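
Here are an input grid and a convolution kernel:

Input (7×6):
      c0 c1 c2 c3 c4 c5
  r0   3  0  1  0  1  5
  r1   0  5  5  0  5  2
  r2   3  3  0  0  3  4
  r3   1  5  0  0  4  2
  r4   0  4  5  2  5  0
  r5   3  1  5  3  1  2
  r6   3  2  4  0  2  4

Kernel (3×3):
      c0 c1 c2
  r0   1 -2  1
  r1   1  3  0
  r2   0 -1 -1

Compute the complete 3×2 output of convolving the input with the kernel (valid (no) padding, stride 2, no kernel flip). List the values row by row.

Output[0,0]: The receptive field on the input at this output position is [3 0 1 / 0 5 5 / 3 3 0]. Elementwise product with the kernel and sum: 3·1 + 0·-2 + 1·1 + 0·1 + 5·3 + 3·-1 + 0·-1.
Output[0,1]: The receptive field on the input at this output position is [1 0 1 / 5 0 5 / 0 0 3]. Elementwise product with the kernel and sum: 1·1 + 0·-2 + 1·1 + 5·1 + 0·3 + 0·-1 + 3·-1.

16 4
4 -4
-3 18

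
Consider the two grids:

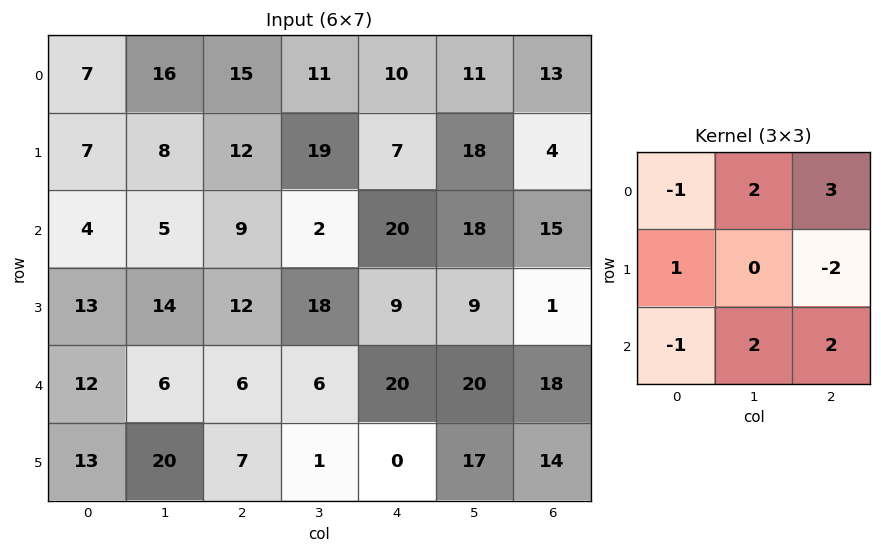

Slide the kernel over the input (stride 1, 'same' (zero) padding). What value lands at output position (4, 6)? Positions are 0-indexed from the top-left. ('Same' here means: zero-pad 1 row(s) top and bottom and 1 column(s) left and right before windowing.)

The receptive field on the zero-padded input at this output position is [9 1 0 / 20 18 0 / 17 14 0]. Elementwise product with the kernel and sum: 9·-1 + 1·2 + 0·3 + 20·1 + 0·-2 + 17·-1 + 14·2 + 0·2.

24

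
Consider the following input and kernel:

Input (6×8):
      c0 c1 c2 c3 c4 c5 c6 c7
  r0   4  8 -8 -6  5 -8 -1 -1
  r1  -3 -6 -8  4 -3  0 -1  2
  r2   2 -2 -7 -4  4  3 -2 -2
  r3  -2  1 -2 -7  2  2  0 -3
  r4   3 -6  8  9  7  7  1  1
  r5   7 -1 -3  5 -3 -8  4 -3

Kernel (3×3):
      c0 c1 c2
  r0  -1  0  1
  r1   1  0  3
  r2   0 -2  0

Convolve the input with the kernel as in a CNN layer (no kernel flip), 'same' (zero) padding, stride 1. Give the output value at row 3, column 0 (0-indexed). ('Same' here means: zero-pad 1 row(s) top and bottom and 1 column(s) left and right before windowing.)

-5

The receptive field on the zero-padded input at this output position is [0 2 -2 / 0 -2 1 / 0 3 -6]. Elementwise product with the kernel and sum: 0·-1 + -2·1 + 0·1 + 1·3 + 3·-2.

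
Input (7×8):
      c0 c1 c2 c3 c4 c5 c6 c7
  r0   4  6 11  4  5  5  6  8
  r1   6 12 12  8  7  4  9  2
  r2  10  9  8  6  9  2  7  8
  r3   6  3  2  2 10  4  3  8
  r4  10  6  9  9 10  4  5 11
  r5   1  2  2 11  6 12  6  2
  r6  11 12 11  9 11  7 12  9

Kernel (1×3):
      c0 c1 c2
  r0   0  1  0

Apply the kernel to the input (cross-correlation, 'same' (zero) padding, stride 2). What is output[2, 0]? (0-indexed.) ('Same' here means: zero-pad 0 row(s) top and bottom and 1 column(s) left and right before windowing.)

The receptive field on the zero-padded input at this output position is [0 10 6]. Elementwise product with the kernel and sum: 10·1.

10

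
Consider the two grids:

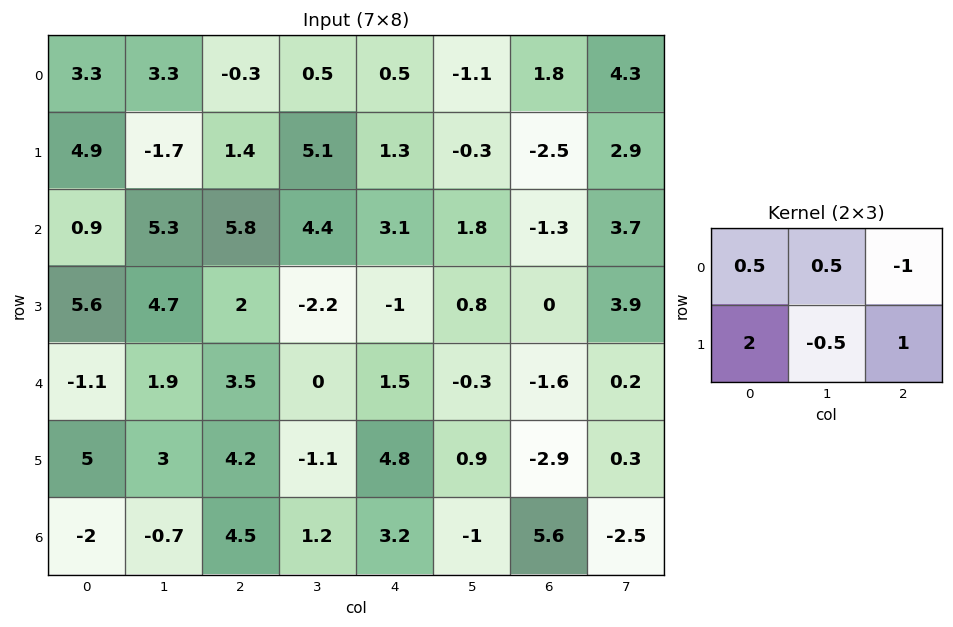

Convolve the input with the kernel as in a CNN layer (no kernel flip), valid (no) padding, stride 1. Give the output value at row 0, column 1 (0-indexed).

The receptive field on the input at this output position is [3.3 -0.3 0.5 / -1.7 1.4 5.1]. Elementwise product with the kernel and sum: 3.3·0.5 + -0.3·0.5 + 0.5·-1 + -1.7·2 + 1.4·-0.5 + 5.1·1.

2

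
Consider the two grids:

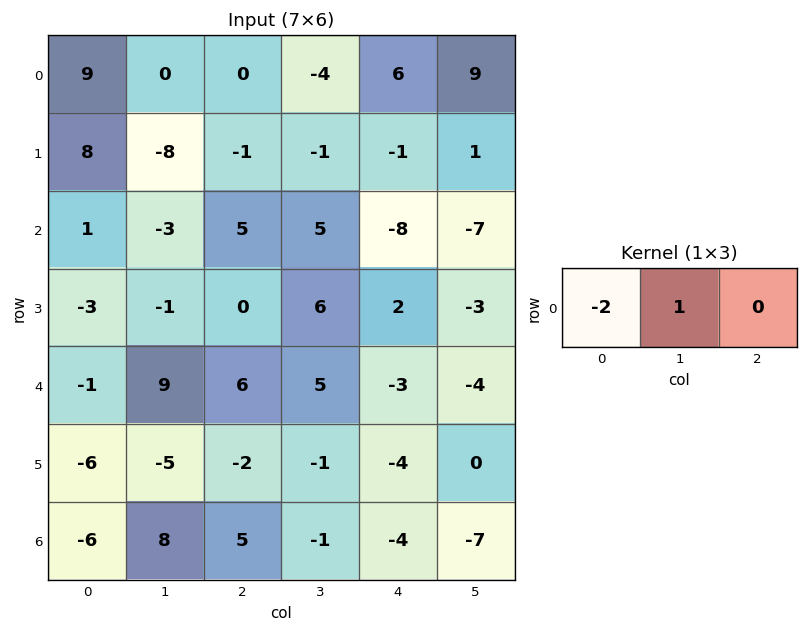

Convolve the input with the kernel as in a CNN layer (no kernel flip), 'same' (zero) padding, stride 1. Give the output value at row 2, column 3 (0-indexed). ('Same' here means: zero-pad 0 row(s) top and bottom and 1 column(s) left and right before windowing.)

-5

The receptive field on the zero-padded input at this output position is [5 5 -8]. Elementwise product with the kernel and sum: 5·-2 + 5·1.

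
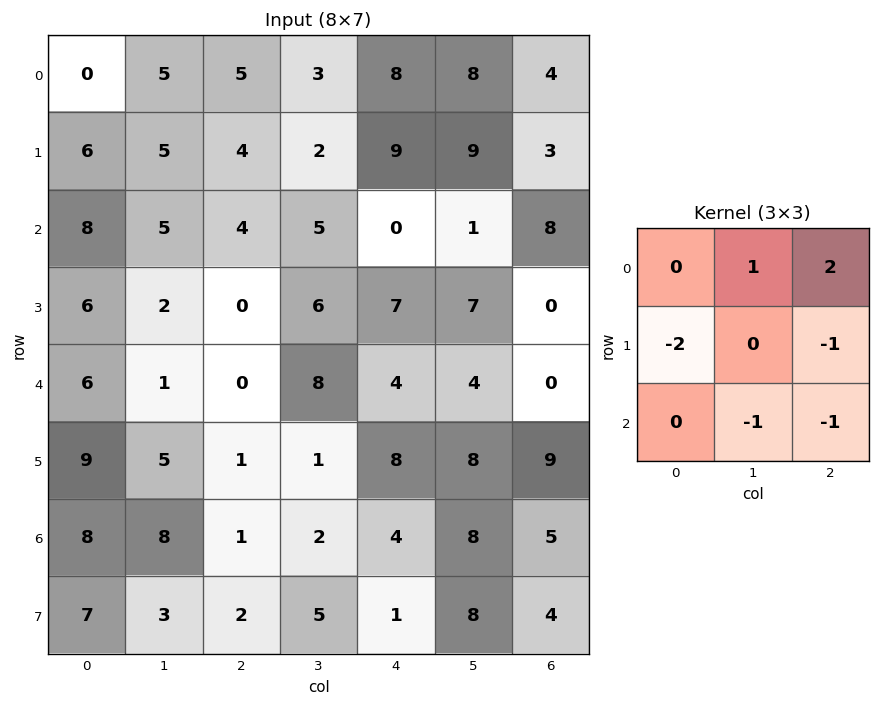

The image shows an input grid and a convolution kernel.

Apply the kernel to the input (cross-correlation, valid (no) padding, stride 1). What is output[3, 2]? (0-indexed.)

7

The receptive field on the input at this output position is [0 6 7 / 0 8 4 / 1 1 8]. Elementwise product with the kernel and sum: 6·1 + 7·2 + 0·-2 + 4·-1 + 1·-1 + 8·-1.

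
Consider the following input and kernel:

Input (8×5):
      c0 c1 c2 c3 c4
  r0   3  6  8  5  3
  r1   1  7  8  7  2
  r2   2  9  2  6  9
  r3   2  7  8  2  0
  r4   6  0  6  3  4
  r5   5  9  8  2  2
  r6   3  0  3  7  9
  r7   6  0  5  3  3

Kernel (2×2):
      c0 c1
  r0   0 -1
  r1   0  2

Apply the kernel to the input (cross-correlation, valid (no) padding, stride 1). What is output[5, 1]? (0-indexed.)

The receptive field on the input at this output position is [9 8 / 0 3]. Elementwise product with the kernel and sum: 8·-1 + 3·2.

-2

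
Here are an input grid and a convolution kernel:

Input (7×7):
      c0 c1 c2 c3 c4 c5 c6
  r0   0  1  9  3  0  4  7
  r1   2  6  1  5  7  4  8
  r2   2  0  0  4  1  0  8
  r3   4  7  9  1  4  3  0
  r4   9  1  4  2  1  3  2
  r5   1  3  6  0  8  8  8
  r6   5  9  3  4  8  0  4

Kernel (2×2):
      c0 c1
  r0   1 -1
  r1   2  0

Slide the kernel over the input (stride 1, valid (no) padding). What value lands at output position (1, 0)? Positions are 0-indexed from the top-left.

0

The receptive field on the input at this output position is [2 6 / 2 0]. Elementwise product with the kernel and sum: 2·1 + 6·-1 + 2·2.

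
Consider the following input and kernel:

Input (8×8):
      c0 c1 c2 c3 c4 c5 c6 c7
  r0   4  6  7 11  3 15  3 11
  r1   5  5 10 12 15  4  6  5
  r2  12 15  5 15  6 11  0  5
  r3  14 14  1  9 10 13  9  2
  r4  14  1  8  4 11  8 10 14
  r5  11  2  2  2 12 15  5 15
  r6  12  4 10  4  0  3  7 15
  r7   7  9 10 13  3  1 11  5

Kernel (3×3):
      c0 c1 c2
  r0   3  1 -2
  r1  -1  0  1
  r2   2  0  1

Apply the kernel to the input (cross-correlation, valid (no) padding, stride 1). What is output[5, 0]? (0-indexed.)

The receptive field on the input at this output position is [11 2 2 / 12 4 10 / 7 9 10]. Elementwise product with the kernel and sum: 11·3 + 2·1 + 2·-2 + 12·-1 + 10·1 + 7·2 + 10·1.

53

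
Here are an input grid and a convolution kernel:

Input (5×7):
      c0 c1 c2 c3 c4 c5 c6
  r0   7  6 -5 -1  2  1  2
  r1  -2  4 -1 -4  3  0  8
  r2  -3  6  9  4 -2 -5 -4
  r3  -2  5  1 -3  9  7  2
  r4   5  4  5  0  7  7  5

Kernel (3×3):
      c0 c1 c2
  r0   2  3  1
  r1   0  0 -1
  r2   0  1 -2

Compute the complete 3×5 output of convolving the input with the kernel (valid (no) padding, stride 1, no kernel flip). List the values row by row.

16 1 -6 13 4
1 4 -30 1 21
14 51 5 -17 -28

Output[0,0]: The receptive field on the input at this output position is [7 6 -5 / -2 4 -1 / -3 6 9]. Elementwise product with the kernel and sum: 7·2 + 6·3 + -5·1 + -1·-1 + 6·1 + 9·-2.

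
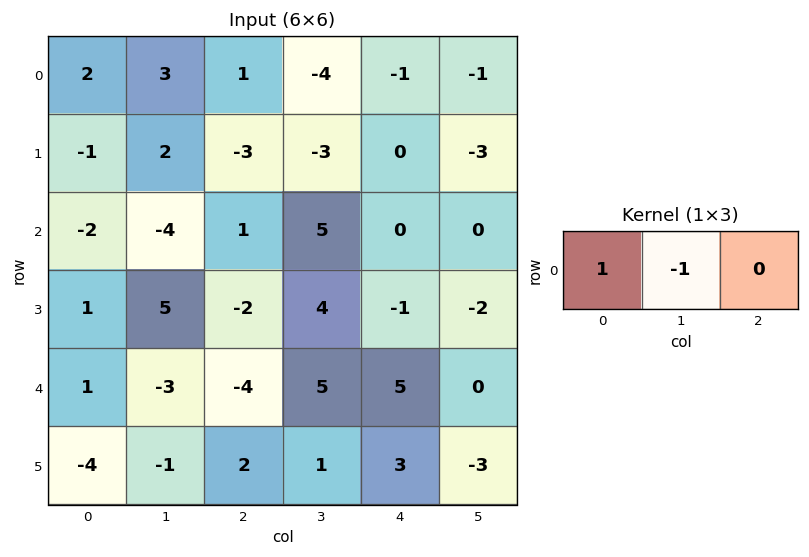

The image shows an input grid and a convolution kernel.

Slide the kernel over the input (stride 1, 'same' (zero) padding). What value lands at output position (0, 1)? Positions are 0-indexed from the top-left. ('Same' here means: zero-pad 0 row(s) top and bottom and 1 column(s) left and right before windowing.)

-1

The receptive field on the zero-padded input at this output position is [2 3 1]. Elementwise product with the kernel and sum: 2·1 + 3·-1.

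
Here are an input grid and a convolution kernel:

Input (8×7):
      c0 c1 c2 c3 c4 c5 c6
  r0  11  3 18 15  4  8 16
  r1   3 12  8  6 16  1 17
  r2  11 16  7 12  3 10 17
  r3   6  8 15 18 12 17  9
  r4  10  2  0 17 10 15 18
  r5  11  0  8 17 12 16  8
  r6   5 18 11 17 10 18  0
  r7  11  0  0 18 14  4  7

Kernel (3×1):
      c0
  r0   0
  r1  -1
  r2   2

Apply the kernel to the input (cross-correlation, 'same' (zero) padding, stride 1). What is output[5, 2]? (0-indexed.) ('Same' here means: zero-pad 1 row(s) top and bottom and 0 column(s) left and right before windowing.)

The receptive field on the zero-padded input at this output position is [0 / 8 / 11]. Elementwise product with the kernel and sum: 8·-1 + 11·2.

14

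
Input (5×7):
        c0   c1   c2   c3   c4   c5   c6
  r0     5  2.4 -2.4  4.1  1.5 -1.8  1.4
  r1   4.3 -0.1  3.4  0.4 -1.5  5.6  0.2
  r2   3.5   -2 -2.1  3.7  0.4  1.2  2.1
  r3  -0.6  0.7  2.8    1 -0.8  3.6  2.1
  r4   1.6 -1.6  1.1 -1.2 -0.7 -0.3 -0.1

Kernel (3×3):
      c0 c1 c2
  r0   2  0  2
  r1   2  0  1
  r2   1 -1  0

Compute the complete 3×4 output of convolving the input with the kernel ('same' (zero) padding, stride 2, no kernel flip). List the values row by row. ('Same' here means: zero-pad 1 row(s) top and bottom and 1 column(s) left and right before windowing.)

Output[0,0]: The receptive field on the zero-padded input at this output position is [0 0 0 / 0 5 2.4 / 0 4.3 -0.1]. Elementwise product with the kernel and sum: 0·2 + 0·2 + 0·2 + 2.4·1 + 0·1 + 4.3·-1.
Output[0,1]: The receptive field on the zero-padded input at this output position is [0 0 0 / 2.4 -2.4 4.1 / -0.1 3.4 0.4]. Elementwise product with the kernel and sum: 0·2 + 0·2 + 2.4·2 + 4.1·1 + -0.1·1 + 3.4·-1.

-1.9 5.4 8.3 1.8
-1.6 -1.8 22.4 15.1
-0.2 -1 6.5 6.6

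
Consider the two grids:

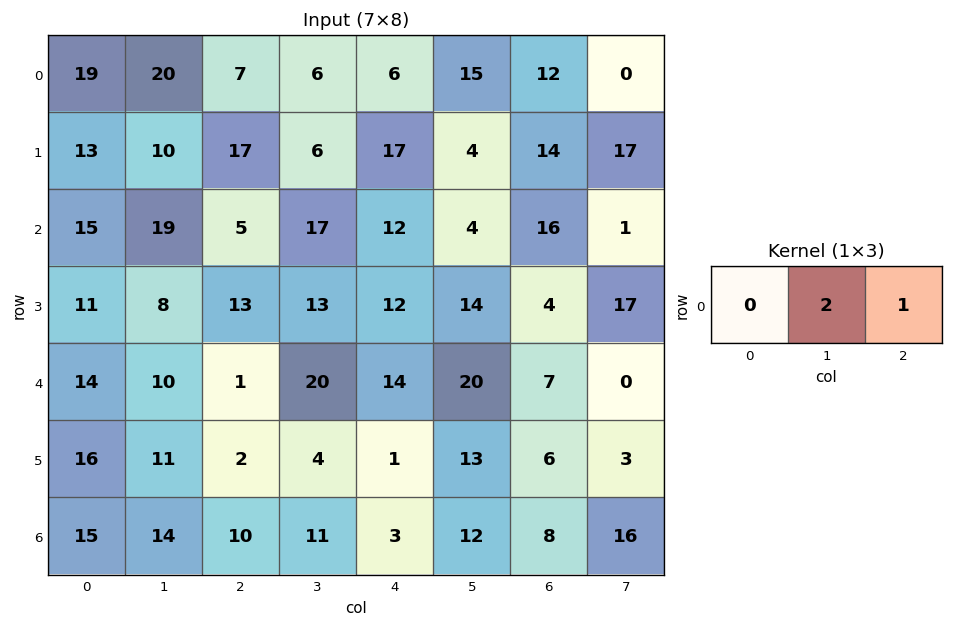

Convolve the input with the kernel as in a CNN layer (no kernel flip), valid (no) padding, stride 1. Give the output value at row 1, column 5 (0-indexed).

45

The receptive field on the input at this output position is [4 14 17]. Elementwise product with the kernel and sum: 14·2 + 17·1.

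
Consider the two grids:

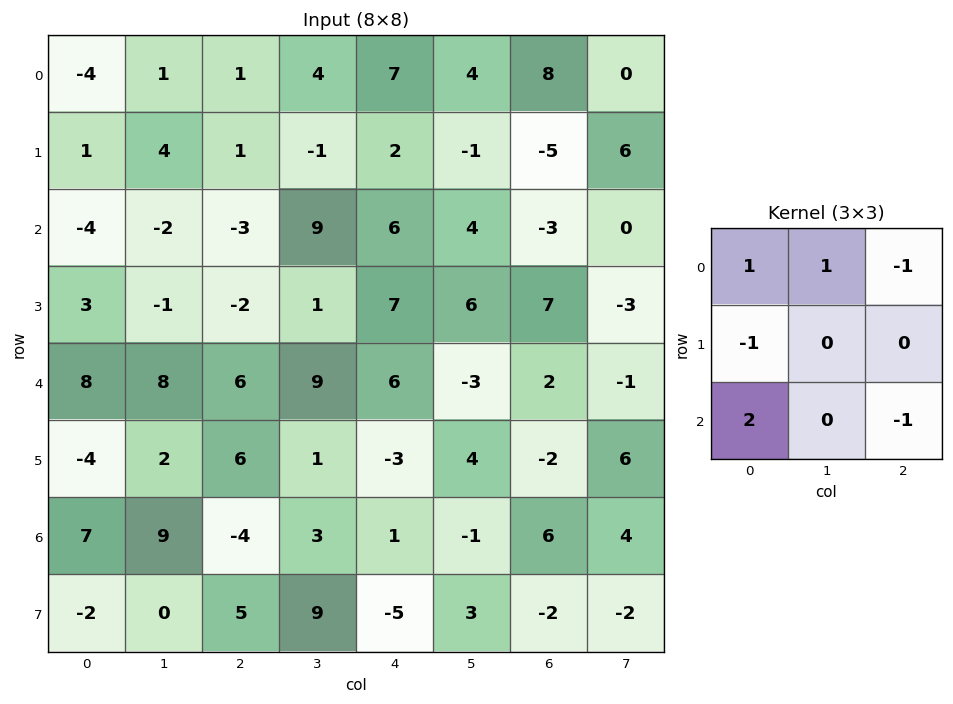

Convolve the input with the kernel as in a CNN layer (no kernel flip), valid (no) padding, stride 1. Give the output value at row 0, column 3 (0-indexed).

22

The receptive field on the input at this output position is [4 7 4 / -1 2 -1 / 9 6 4]. Elementwise product with the kernel and sum: 4·1 + 7·1 + 4·-1 + -1·-1 + 9·2 + 4·-1.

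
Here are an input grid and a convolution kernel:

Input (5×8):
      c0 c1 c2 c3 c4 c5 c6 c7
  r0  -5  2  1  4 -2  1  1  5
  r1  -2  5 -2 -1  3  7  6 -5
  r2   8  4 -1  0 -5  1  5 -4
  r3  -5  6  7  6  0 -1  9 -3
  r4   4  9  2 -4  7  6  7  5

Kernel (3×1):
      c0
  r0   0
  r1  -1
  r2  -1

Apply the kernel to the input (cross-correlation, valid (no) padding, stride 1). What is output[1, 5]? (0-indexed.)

The receptive field on the input at this output position is [7 / 1 / -1]. Elementwise product with the kernel and sum: 1·-1 + -1·-1.

0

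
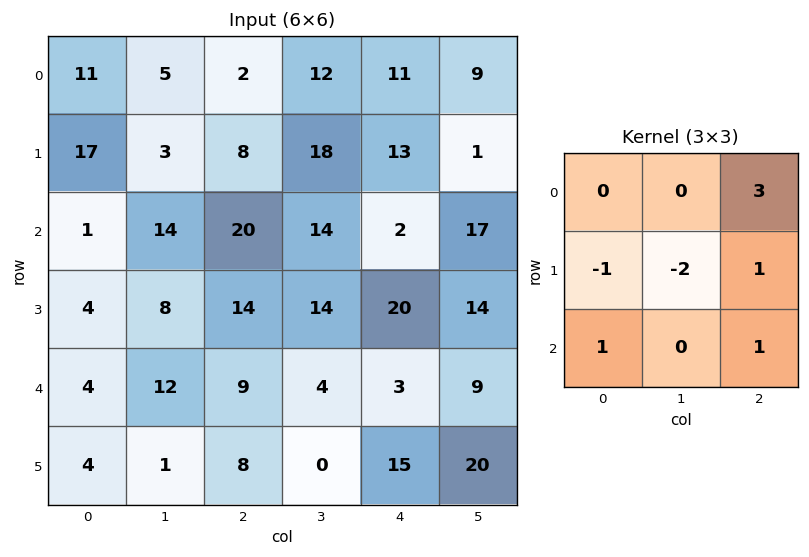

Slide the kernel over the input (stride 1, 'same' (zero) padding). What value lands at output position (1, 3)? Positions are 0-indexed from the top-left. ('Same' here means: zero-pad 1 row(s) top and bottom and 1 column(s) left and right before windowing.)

24

The receptive field on the zero-padded input at this output position is [2 12 11 / 8 18 13 / 20 14 2]. Elementwise product with the kernel and sum: 11·3 + 8·-1 + 18·-2 + 13·1 + 20·1 + 2·1.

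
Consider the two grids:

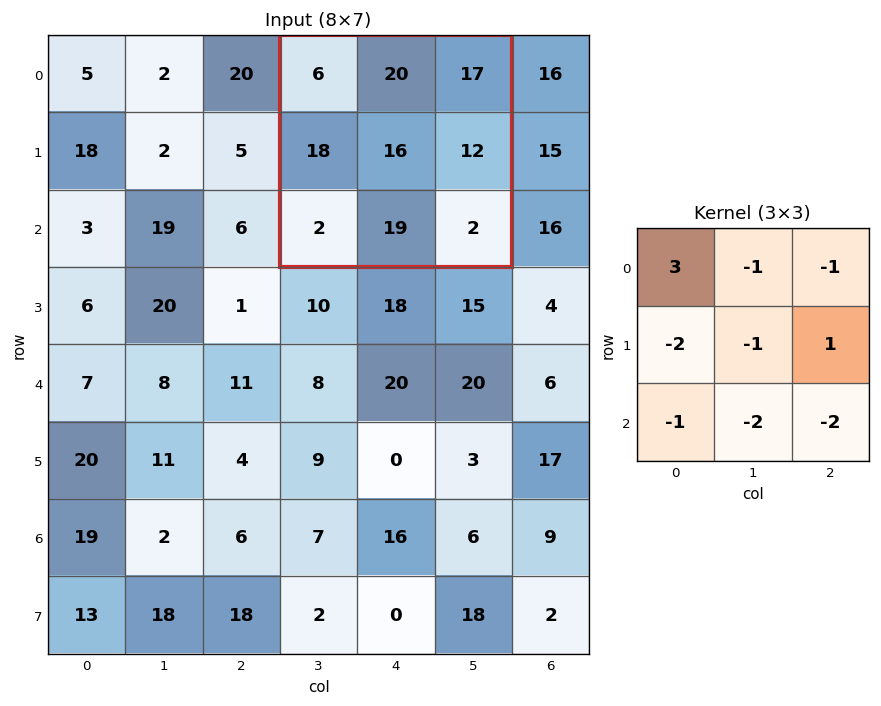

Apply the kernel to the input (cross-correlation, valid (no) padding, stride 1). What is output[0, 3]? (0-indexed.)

-103

The receptive field on the input at this output position is [6 20 17 / 18 16 12 / 2 19 2]. Elementwise product with the kernel and sum: 6·3 + 20·-1 + 17·-1 + 18·-2 + 16·-1 + 12·1 + 2·-1 + 19·-2 + 2·-2.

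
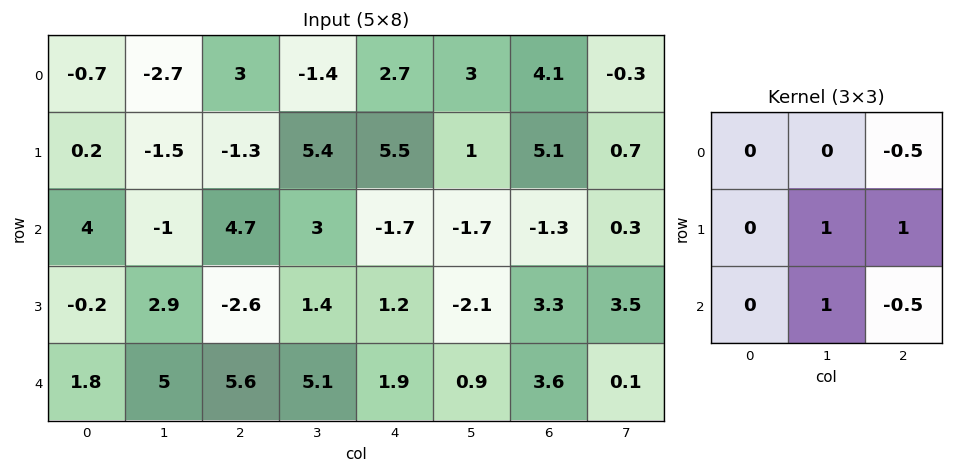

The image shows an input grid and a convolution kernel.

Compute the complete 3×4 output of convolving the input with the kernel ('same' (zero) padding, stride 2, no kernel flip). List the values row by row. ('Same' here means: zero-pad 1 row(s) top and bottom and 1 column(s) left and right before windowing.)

-2.45 -2.4 10.7 8.55
2.1 1.7 -1.65 0.2
5.35 10 3.85 1.95

Output[0,0]: The receptive field on the zero-padded input at this output position is [0 0 0 / 0 -0.7 -2.7 / 0 0.2 -1.5]. Elementwise product with the kernel and sum: 0·-0.5 + -0.7·1 + -2.7·1 + 0.2·1 + -1.5·-0.5.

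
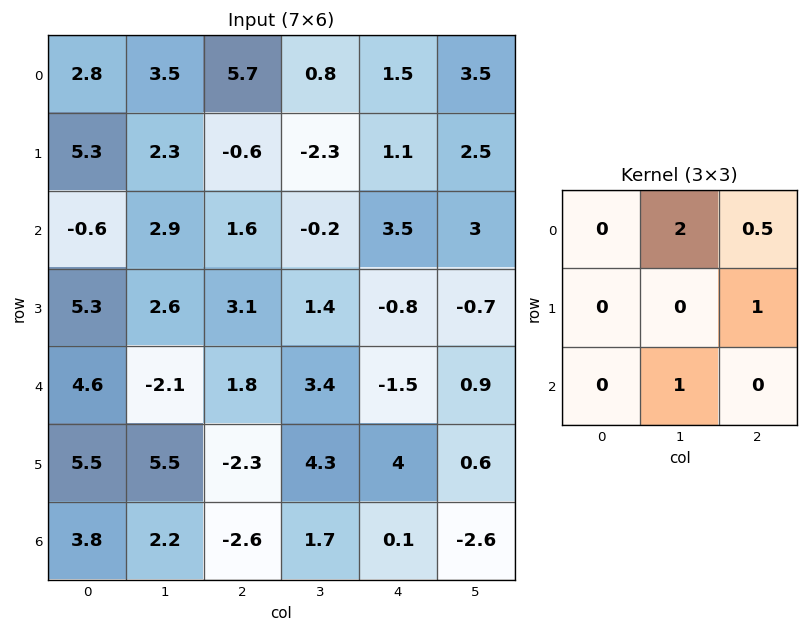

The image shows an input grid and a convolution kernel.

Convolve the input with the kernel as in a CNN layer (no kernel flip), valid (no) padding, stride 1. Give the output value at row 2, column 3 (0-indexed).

The receptive field on the input at this output position is [-0.2 3.5 3 / 1.4 -0.8 -0.7 / 3.4 -1.5 0.9]. Elementwise product with the kernel and sum: 3.5·2 + 3·0.5 + -0.7·1 + -1.5·1.

6.3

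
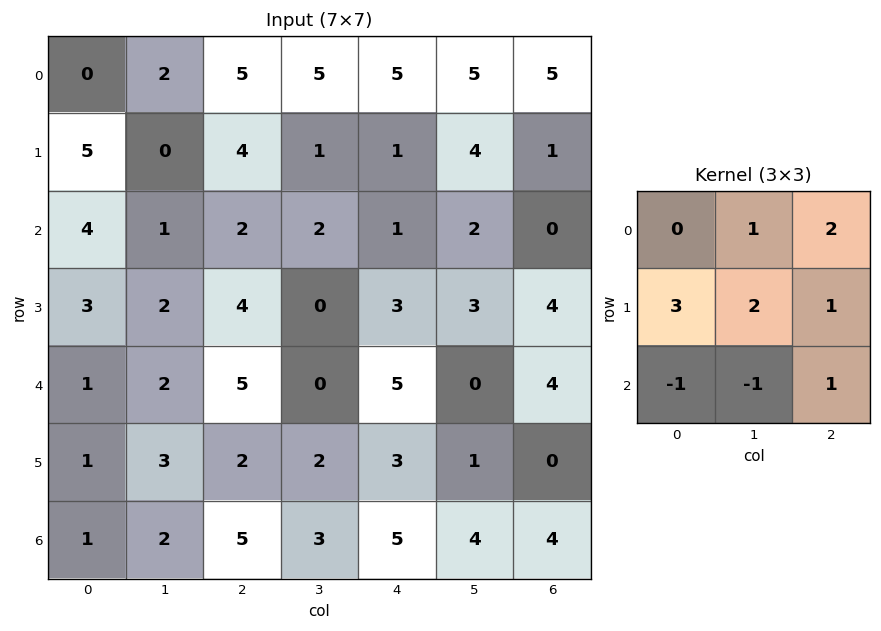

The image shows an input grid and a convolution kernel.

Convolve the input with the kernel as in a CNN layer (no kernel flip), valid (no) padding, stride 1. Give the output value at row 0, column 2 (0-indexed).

27

The receptive field on the input at this output position is [5 5 5 / 4 1 1 / 2 2 1]. Elementwise product with the kernel and sum: 5·1 + 5·2 + 4·3 + 1·2 + 1·1 + 2·-1 + 2·-1 + 1·1.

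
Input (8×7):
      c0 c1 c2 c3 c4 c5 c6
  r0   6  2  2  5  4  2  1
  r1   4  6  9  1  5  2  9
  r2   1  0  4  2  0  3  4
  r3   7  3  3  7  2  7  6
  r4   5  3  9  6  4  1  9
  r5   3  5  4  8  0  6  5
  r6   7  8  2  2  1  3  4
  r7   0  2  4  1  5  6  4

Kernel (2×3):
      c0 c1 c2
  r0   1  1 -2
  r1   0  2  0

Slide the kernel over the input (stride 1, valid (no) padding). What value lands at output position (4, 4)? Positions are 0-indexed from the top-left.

The receptive field on the input at this output position is [4 1 9 / 0 6 5]. Elementwise product with the kernel and sum: 4·1 + 1·1 + 9·-2 + 6·2.

-1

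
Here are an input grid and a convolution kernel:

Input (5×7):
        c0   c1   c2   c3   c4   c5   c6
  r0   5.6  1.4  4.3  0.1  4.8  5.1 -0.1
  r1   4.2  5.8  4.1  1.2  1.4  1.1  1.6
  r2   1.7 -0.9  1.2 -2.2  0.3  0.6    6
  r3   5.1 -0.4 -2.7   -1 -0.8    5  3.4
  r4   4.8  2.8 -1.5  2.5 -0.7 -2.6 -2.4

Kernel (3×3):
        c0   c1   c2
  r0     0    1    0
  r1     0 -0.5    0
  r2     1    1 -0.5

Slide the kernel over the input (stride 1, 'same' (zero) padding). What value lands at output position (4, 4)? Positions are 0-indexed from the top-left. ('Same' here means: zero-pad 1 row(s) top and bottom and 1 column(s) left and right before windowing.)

The receptive field on the zero-padded input at this output position is [-1 -0.8 5 / 2.5 -0.7 -2.6 / 0 0 0]. Elementwise product with the kernel and sum: -0.8·1 + -0.7·-0.5 + 0·1 + 0·1 + 0·-0.5.

-0.45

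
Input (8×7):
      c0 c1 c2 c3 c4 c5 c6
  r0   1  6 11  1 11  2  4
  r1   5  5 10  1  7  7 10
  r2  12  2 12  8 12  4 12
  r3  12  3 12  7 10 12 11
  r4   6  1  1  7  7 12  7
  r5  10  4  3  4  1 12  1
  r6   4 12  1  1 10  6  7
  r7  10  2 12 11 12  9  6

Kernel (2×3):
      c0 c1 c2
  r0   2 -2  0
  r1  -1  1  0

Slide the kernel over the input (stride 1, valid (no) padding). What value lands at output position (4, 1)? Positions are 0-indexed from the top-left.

-1

The receptive field on the input at this output position is [1 1 7 / 4 3 4]. Elementwise product with the kernel and sum: 1·2 + 1·-2 + 4·-1 + 3·1.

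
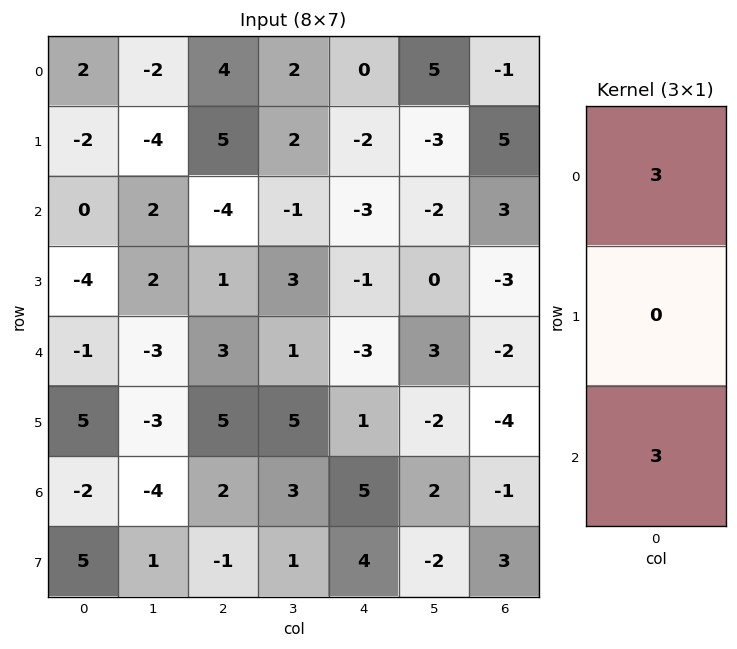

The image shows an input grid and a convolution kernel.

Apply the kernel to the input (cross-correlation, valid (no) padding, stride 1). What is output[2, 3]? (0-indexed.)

0

The receptive field on the input at this output position is [-1 / 3 / 1]. Elementwise product with the kernel and sum: -1·3 + 1·3.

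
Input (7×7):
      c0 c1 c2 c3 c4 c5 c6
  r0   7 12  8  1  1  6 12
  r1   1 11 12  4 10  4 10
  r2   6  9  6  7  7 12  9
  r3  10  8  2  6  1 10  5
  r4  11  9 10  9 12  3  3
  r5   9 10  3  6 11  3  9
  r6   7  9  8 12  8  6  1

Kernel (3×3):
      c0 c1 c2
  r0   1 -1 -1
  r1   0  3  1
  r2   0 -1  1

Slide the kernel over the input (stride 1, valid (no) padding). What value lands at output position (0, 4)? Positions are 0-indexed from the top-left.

The receptive field on the input at this output position is [1 6 12 / 10 4 10 / 7 12 9]. Elementwise product with the kernel and sum: 1·1 + 6·-1 + 12·-1 + 4·3 + 10·1 + 12·-1 + 9·1.

2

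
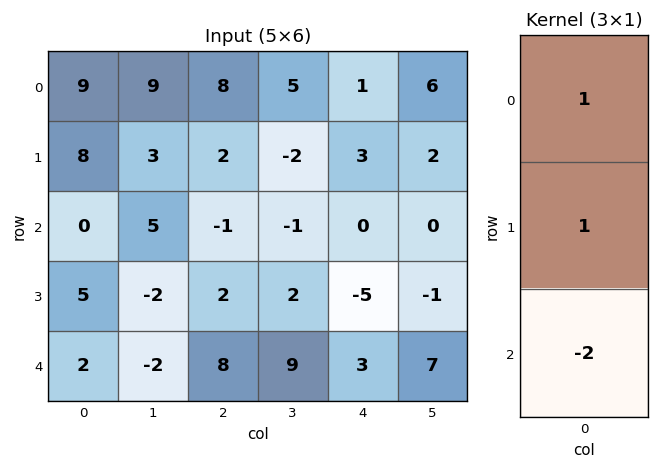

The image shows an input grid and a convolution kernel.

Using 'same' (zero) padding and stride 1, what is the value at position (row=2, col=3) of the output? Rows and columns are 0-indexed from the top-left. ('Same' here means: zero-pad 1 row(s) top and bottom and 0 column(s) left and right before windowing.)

The receptive field on the zero-padded input at this output position is [-2 / -1 / 2]. Elementwise product with the kernel and sum: -2·1 + -1·1 + 2·-2.

-7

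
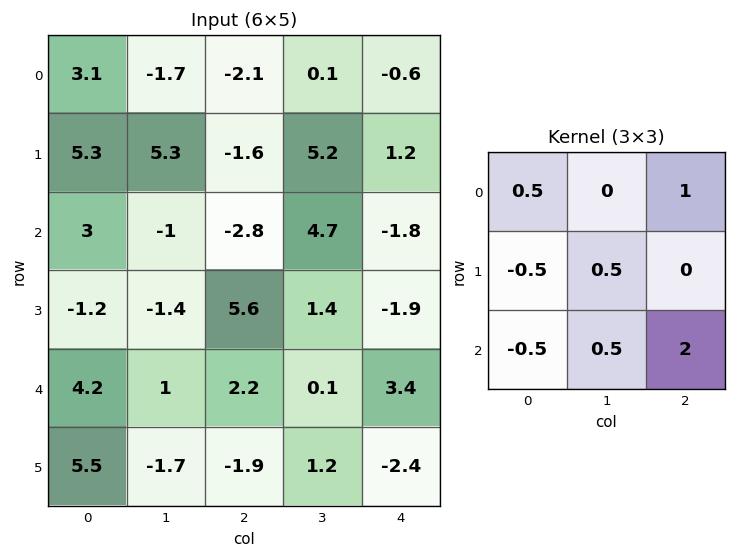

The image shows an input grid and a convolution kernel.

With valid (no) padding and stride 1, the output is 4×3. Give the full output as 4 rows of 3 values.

-8.15 4.3 1.9
10.15 13.25 -1.75
1.4 8.5 0.45
-4 3.6 -3.4

Output[0,0]: The receptive field on the input at this output position is [3.1 -1.7 -2.1 / 5.3 5.3 -1.6 / 3 -1 -2.8]. Elementwise product with the kernel and sum: 3.1·0.5 + -2.1·1 + 5.3·-0.5 + 5.3·0.5 + 3·-0.5 + -1·0.5 + -2.8·2.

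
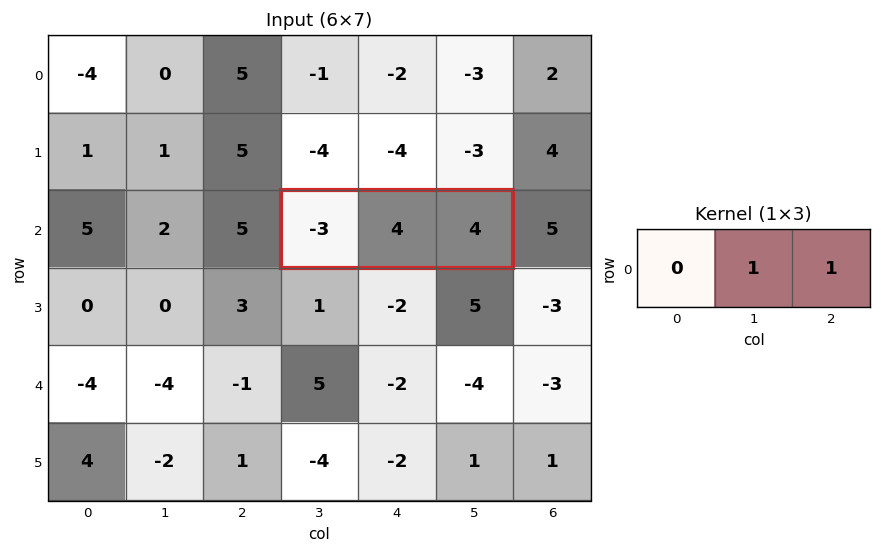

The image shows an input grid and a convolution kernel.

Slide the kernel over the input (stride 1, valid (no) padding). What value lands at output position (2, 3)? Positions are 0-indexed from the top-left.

8

The receptive field on the input at this output position is [-3 4 4]. Elementwise product with the kernel and sum: 4·1 + 4·1.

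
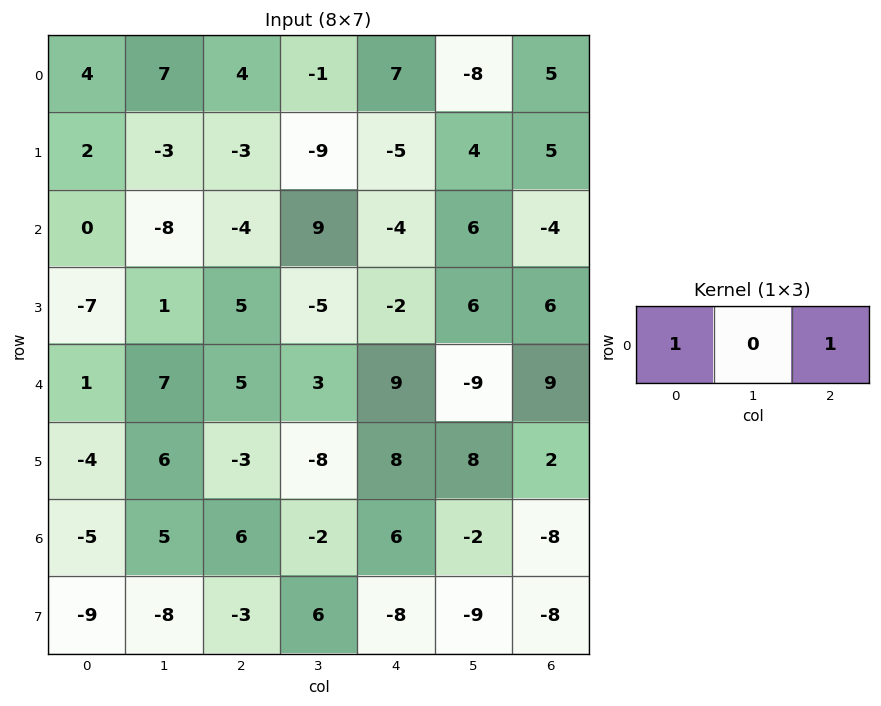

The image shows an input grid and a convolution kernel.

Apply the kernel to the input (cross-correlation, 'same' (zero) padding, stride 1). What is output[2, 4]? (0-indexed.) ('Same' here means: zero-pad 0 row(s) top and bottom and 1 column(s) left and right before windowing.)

The receptive field on the zero-padded input at this output position is [9 -4 6]. Elementwise product with the kernel and sum: 9·1 + 6·1.

15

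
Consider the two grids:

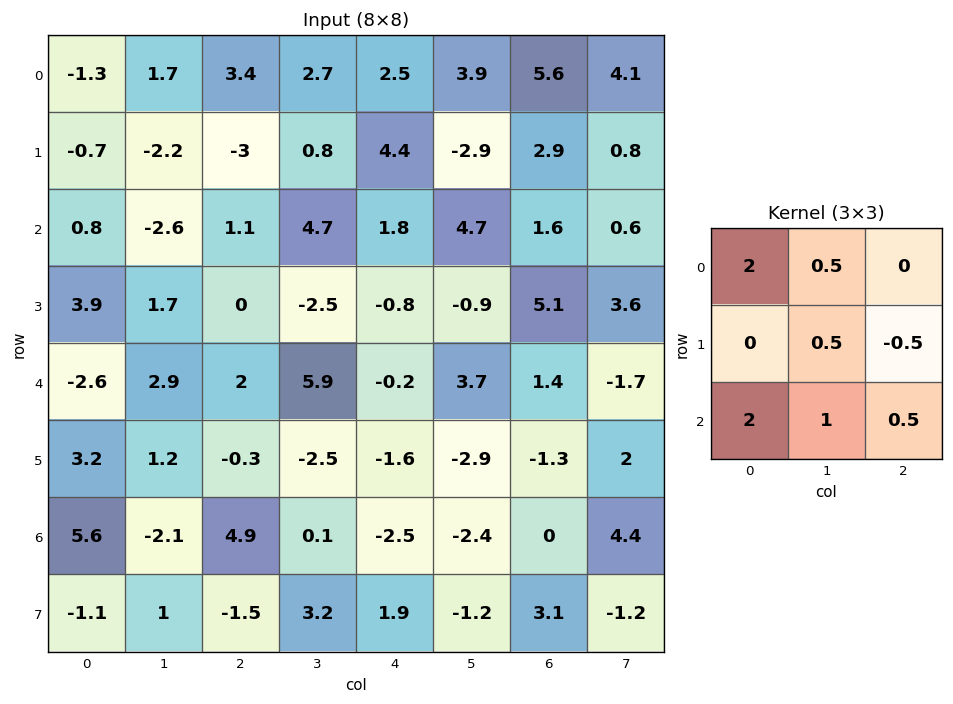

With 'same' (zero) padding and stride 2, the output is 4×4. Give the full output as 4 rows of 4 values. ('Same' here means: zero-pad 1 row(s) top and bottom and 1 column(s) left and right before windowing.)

-3.3 -6.65 3.85 -1.75
6.1 -5.55 -3.9 1.25
3 2.3 -15.4 -3.8
4.85 6.75 1.85 -8.55

Output[0,0]: The receptive field on the zero-padded input at this output position is [0 0 0 / 0 -1.3 1.7 / 0 -0.7 -2.2]. Elementwise product with the kernel and sum: 0·2 + 0·0.5 + -1.3·0.5 + 1.7·-0.5 + 0·2 + -0.7·1 + -2.2·0.5.
Output[0,1]: The receptive field on the zero-padded input at this output position is [0 0 0 / 1.7 3.4 2.7 / -2.2 -3 0.8]. Elementwise product with the kernel and sum: 0·2 + 0·0.5 + 3.4·0.5 + 2.7·-0.5 + -2.2·2 + -3·1 + 0.8·0.5.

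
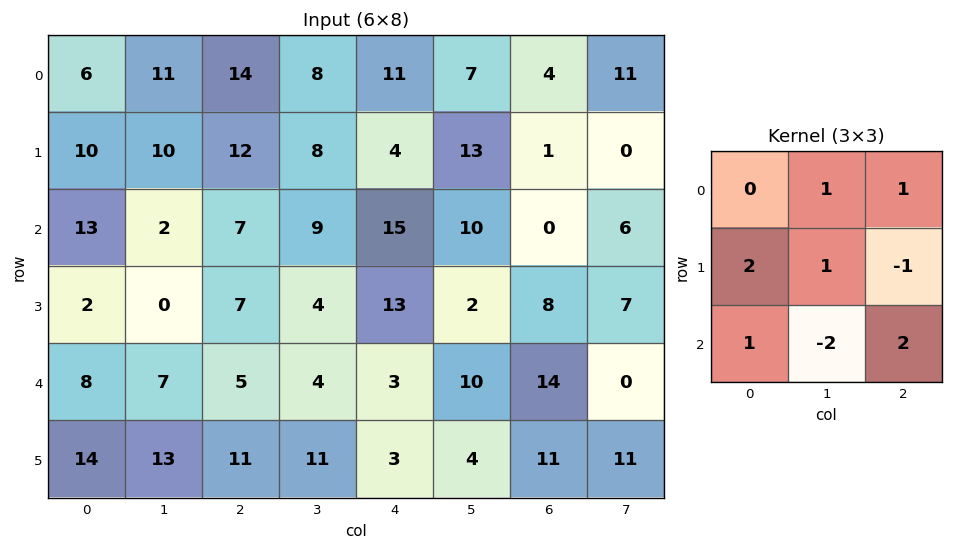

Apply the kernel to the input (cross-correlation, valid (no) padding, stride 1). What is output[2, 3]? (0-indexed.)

62

The receptive field on the input at this output position is [9 15 10 / 4 13 2 / 4 3 10]. Elementwise product with the kernel and sum: 15·1 + 10·1 + 4·2 + 13·1 + 2·-1 + 4·1 + 3·-2 + 10·2.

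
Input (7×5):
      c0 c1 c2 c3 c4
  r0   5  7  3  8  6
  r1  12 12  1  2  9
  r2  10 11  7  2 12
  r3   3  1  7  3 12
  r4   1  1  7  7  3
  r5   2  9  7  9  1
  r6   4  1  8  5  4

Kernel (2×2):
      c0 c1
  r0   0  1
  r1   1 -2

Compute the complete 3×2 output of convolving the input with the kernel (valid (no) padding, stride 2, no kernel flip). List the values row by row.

Output[0,0]: The receptive field on the input at this output position is [5 7 / 12 12]. Elementwise product with the kernel and sum: 7·1 + 12·1 + 12·-2.
Output[0,1]: The receptive field on the input at this output position is [3 8 / 1 2]. Elementwise product with the kernel and sum: 8·1 + 1·1 + 2·-2.

-5 5
12 3
-15 -4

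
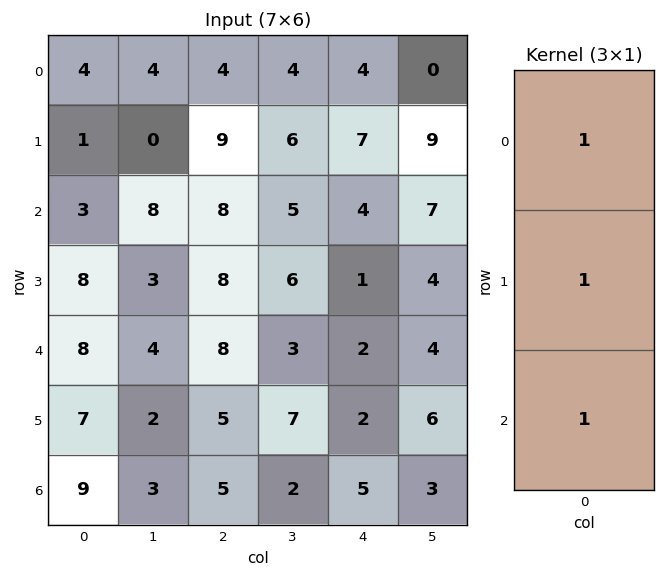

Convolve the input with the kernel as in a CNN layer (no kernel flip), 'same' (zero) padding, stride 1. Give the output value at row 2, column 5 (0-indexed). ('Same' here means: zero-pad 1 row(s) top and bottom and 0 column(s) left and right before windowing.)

20

The receptive field on the zero-padded input at this output position is [9 / 7 / 4]. Elementwise product with the kernel and sum: 9·1 + 7·1 + 4·1.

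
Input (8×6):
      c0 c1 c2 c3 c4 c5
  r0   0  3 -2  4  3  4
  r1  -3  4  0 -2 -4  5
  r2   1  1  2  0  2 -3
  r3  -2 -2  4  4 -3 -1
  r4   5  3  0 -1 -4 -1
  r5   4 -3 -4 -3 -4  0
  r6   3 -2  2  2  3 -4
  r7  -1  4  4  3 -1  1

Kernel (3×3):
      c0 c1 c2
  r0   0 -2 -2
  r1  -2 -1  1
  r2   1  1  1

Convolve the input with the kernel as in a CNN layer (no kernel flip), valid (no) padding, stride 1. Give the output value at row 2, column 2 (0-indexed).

-24

The receptive field on the input at this output position is [2 0 2 / 4 4 -3 / 0 -1 -4]. Elementwise product with the kernel and sum: 0·-2 + 2·-2 + 4·-2 + 4·-1 + -3·1 + 0·1 + -1·1 + -4·1.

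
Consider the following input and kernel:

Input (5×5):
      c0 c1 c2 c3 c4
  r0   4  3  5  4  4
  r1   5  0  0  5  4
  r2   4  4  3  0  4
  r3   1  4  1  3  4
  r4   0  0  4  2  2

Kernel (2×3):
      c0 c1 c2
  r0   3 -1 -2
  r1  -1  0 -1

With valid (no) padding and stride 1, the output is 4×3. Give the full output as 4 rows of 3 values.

Output[0,0]: The receptive field on the input at this output position is [4 3 5 / 5 0 0]. Elementwise product with the kernel and sum: 4·3 + 3·-1 + 5·-2 + 5·-1 + 0·-1.
Output[0,1]: The receptive field on the input at this output position is [3 5 4 / 0 0 5]. Elementwise product with the kernel and sum: 3·3 + 5·-1 + 4·-2 + 0·-1 + 5·-1.

-6 -9 -1
8 -14 -20
0 2 -4
-7 3 -14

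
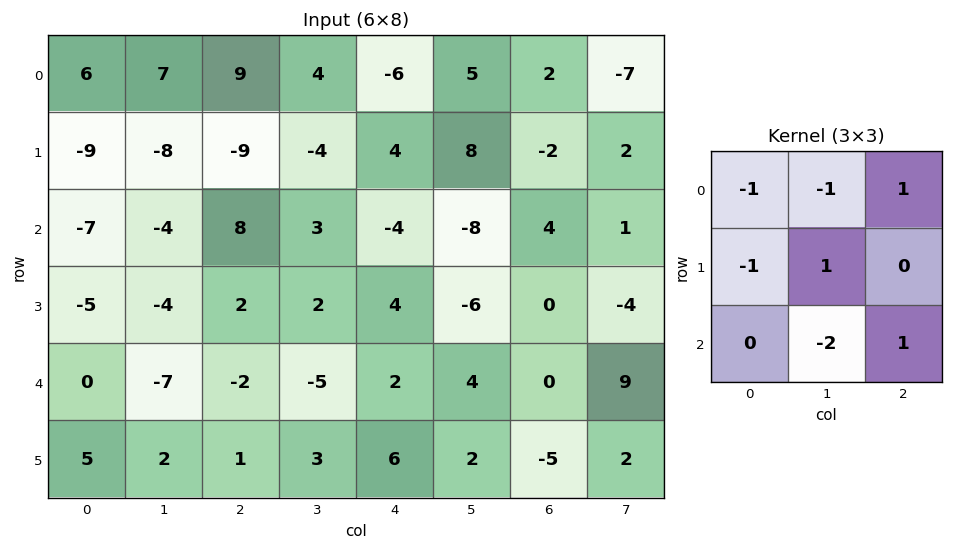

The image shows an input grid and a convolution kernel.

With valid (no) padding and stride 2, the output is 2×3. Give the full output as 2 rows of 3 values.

13 -24 27
32 -3 -2

Output[0,0]: The receptive field on the input at this output position is [6 7 9 / -9 -8 -9 / -7 -4 8]. Elementwise product with the kernel and sum: 6·-1 + 7·-1 + 9·1 + -9·-1 + -8·1 + -4·-2 + 8·1.
Output[0,1]: The receptive field on the input at this output position is [9 4 -6 / -9 -4 4 / 8 3 -4]. Elementwise product with the kernel and sum: 9·-1 + 4·-1 + -6·1 + -9·-1 + -4·1 + 3·-2 + -4·1.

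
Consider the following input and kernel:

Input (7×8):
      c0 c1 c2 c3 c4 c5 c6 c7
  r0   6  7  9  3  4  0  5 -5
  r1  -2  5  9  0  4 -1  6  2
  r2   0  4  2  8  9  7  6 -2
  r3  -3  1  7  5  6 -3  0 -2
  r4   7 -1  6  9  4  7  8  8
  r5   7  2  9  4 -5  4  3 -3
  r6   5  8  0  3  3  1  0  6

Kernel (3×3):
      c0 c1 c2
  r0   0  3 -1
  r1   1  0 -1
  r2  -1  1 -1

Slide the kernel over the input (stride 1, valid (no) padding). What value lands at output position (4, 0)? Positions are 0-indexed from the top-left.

-8

The receptive field on the input at this output position is [7 -1 6 / 7 2 9 / 5 8 0]. Elementwise product with the kernel and sum: -1·3 + 6·-1 + 7·1 + 9·-1 + 5·-1 + 8·1 + 0·-1.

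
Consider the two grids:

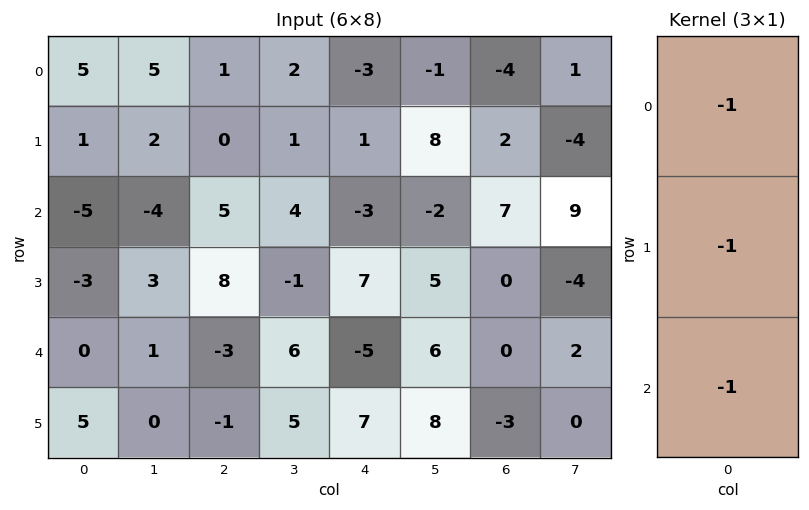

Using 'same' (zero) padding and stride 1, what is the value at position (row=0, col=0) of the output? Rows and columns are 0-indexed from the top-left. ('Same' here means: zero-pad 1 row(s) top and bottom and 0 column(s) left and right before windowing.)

-6

The receptive field on the zero-padded input at this output position is [0 / 5 / 1]. Elementwise product with the kernel and sum: 0·-1 + 5·-1 + 1·-1.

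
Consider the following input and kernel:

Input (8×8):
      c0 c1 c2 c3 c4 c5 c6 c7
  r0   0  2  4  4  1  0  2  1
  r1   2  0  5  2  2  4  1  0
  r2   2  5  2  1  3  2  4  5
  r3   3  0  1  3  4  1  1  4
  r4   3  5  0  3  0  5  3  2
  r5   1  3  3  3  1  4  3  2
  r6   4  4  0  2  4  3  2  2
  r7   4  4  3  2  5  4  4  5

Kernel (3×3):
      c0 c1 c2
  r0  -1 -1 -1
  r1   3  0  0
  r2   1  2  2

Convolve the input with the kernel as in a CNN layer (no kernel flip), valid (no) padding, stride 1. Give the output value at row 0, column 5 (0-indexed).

The receptive field on the input at this output position is [0 2 1 / 4 1 0 / 2 4 5]. Elementwise product with the kernel and sum: 0·-1 + 2·-1 + 1·-1 + 4·3 + 2·1 + 4·2 + 5·2.

29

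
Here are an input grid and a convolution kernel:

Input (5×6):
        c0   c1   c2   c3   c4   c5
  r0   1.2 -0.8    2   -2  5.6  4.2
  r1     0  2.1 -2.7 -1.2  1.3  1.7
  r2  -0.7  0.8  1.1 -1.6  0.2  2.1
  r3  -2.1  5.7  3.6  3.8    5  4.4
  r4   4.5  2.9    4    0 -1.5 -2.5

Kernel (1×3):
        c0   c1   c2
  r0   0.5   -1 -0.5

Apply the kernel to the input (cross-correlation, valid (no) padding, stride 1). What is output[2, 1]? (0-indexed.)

The receptive field on the input at this output position is [0.8 1.1 -1.6]. Elementwise product with the kernel and sum: 0.8·0.5 + 1.1·-1 + -1.6·-0.5.

0.1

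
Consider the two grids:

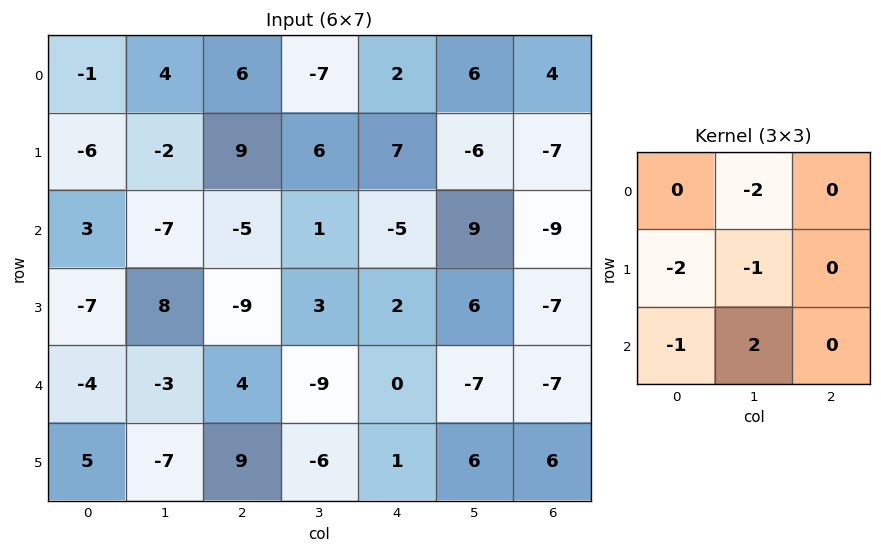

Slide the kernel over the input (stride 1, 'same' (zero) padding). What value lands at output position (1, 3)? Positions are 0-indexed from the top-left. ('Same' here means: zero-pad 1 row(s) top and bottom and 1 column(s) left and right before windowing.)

-3

The receptive field on the zero-padded input at this output position is [6 -7 2 / 9 6 7 / -5 1 -5]. Elementwise product with the kernel and sum: -7·-2 + 9·-2 + 6·-1 + -5·-1 + 1·2.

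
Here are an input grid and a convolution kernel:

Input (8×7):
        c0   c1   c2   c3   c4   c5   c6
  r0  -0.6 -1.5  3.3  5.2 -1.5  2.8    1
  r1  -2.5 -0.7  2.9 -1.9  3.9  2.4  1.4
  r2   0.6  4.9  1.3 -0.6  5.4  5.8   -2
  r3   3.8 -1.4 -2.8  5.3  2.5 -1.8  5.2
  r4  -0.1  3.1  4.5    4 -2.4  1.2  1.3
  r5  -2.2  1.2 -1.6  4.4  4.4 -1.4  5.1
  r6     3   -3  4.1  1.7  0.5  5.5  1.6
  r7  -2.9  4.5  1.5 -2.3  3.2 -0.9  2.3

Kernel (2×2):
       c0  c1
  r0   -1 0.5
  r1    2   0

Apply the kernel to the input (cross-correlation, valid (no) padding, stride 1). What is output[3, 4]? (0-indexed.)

-8.2

The receptive field on the input at this output position is [2.5 -1.8 / -2.4 1.2]. Elementwise product with the kernel and sum: 2.5·-1 + -1.8·0.5 + -2.4·2.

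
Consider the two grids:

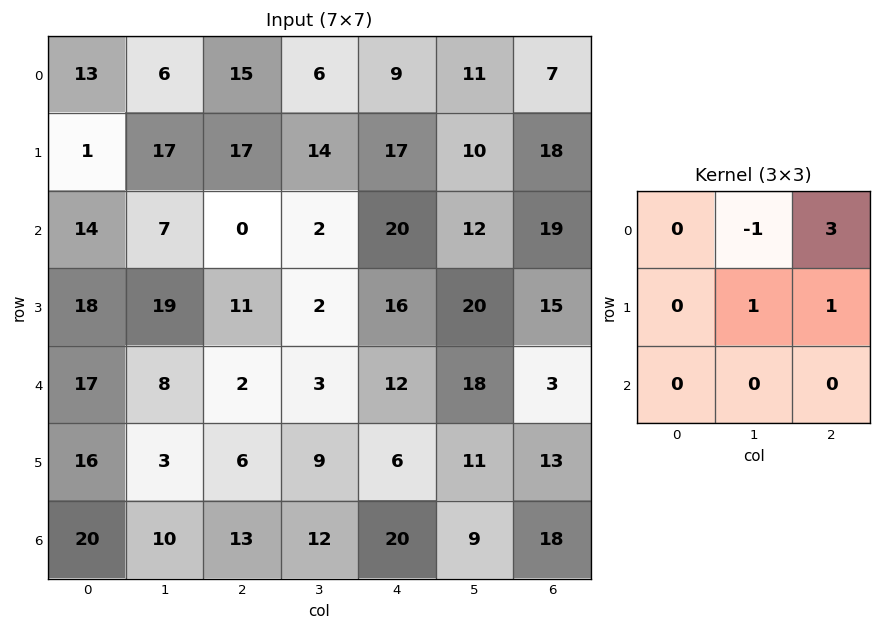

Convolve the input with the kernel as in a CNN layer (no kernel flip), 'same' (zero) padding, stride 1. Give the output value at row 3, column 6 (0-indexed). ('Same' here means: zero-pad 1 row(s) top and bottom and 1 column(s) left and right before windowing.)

The receptive field on the zero-padded input at this output position is [12 19 0 / 20 15 0 / 18 3 0]. Elementwise product with the kernel and sum: 19·-1 + 0·3 + 15·1 + 0·1.

-4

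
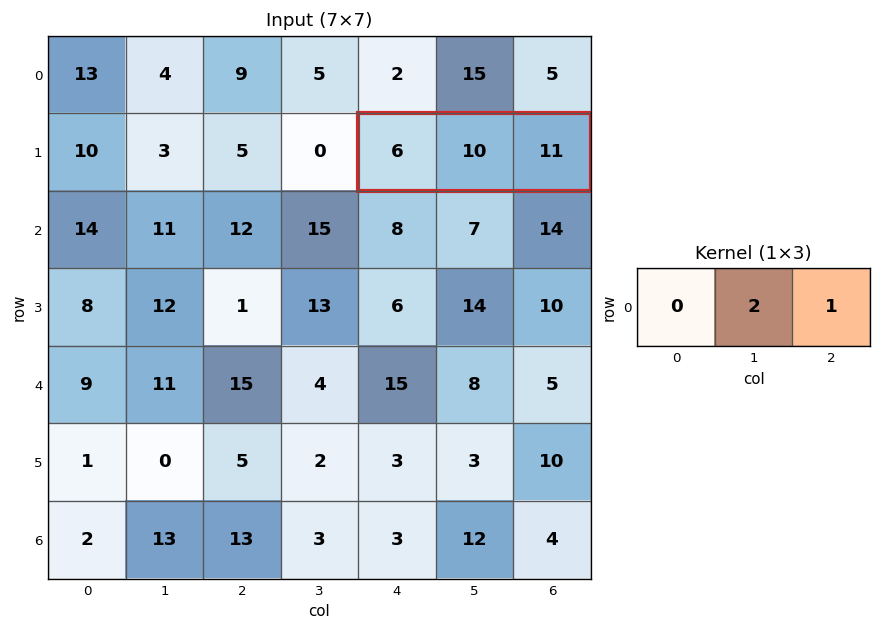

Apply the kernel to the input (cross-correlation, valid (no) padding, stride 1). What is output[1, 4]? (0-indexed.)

31

The receptive field on the input at this output position is [6 10 11]. Elementwise product with the kernel and sum: 10·2 + 11·1.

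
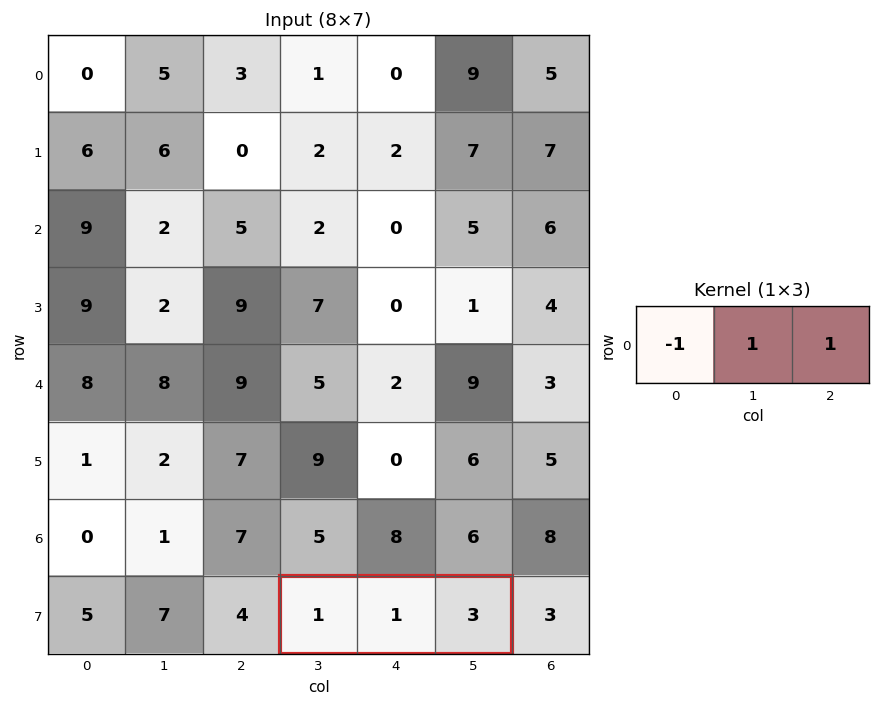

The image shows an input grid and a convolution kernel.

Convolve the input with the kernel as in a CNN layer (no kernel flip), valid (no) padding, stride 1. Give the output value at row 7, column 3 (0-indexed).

The receptive field on the input at this output position is [1 1 3]. Elementwise product with the kernel and sum: 1·-1 + 1·1 + 3·1.

3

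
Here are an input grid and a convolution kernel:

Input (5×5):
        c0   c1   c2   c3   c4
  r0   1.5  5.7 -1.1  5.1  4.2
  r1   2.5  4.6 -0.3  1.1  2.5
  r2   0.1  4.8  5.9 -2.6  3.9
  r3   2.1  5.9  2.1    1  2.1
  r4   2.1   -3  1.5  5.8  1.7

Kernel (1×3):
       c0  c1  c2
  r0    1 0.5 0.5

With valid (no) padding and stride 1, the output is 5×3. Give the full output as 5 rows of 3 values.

3.8 7.7 3.55
4.65 5 1.5
5.45 6.45 6.55
6.1 7.45 3.65
1.35 0.65 5.25

Output[0,0]: The receptive field on the input at this output position is [1.5 5.7 -1.1]. Elementwise product with the kernel and sum: 1.5·1 + 5.7·0.5 + -1.1·0.5.
Output[0,1]: The receptive field on the input at this output position is [5.7 -1.1 5.1]. Elementwise product with the kernel and sum: 5.7·1 + -1.1·0.5 + 5.1·0.5.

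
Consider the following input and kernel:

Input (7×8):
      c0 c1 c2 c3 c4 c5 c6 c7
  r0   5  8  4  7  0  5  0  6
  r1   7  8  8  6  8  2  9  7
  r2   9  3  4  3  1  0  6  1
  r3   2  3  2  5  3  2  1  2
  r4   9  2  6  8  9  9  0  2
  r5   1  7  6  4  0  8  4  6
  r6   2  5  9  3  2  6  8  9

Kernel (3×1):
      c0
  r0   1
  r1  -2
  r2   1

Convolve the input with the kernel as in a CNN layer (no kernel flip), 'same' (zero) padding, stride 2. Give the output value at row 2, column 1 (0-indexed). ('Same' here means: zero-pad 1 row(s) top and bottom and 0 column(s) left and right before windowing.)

The receptive field on the zero-padded input at this output position is [2 / 6 / 6]. Elementwise product with the kernel and sum: 2·1 + 6·-2 + 6·1.

-4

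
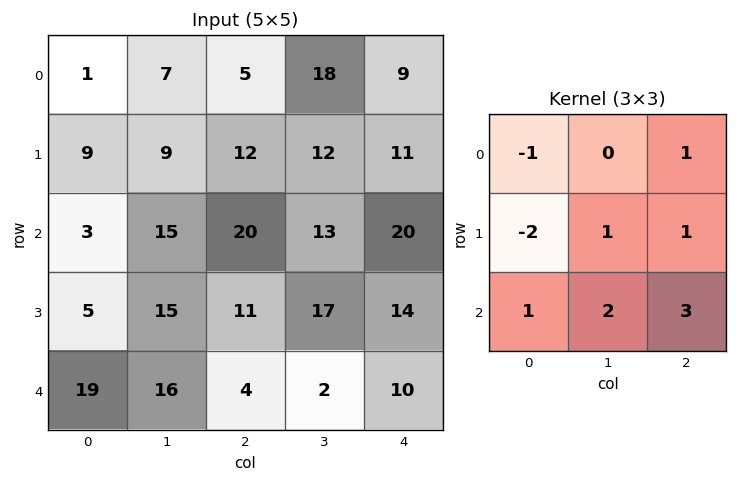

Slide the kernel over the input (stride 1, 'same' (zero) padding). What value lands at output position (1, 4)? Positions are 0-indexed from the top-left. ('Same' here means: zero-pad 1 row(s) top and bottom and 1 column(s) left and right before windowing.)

22

The receptive field on the zero-padded input at this output position is [18 9 0 / 12 11 0 / 13 20 0]. Elementwise product with the kernel and sum: 18·-1 + 0·1 + 12·-2 + 11·1 + 0·1 + 13·1 + 20·2 + 0·3.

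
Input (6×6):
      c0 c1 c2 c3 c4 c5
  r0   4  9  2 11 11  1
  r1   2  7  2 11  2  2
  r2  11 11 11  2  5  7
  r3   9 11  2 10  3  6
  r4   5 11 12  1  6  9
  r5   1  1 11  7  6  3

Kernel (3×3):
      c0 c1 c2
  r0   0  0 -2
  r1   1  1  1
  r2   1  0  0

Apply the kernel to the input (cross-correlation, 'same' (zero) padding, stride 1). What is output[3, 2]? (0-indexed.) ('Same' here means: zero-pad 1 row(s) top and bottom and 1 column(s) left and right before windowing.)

The receptive field on the zero-padded input at this output position is [11 11 2 / 11 2 10 / 11 12 1]. Elementwise product with the kernel and sum: 2·-2 + 11·1 + 2·1 + 10·1 + 11·1.

30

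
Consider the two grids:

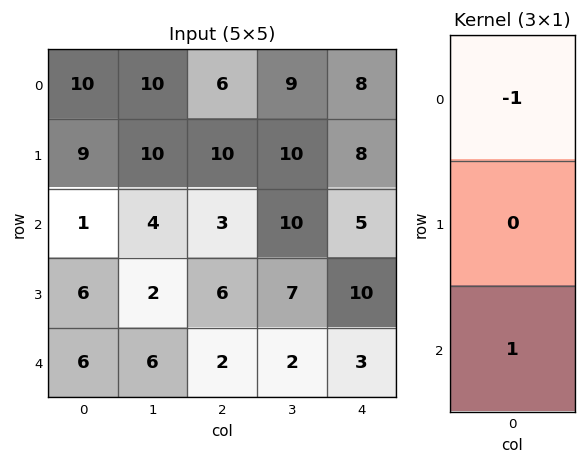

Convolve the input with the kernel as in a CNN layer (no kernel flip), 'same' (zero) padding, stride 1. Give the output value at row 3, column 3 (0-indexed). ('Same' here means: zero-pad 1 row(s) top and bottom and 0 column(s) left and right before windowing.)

The receptive field on the zero-padded input at this output position is [10 / 7 / 2]. Elementwise product with the kernel and sum: 10·-1 + 2·1.

-8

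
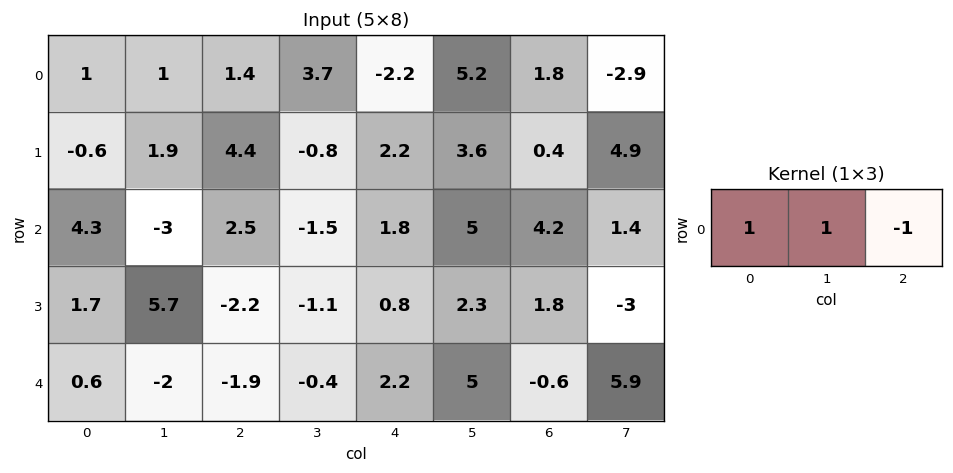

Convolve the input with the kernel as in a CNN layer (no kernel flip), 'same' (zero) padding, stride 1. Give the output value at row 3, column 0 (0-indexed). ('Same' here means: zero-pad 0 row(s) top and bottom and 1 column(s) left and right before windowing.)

The receptive field on the zero-padded input at this output position is [0 1.7 5.7]. Elementwise product with the kernel and sum: 0·1 + 1.7·1 + 5.7·-1.

-4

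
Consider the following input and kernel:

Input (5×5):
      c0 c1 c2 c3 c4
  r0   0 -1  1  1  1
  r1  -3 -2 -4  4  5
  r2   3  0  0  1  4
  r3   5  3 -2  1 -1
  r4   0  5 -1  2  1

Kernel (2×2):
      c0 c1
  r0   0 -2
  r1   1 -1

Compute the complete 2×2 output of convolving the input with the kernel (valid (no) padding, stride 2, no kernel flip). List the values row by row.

Output[0,0]: The receptive field on the input at this output position is [0 -1 / -3 -2]. Elementwise product with the kernel and sum: -1·-2 + -3·1 + -2·-1.

1 -10
2 -5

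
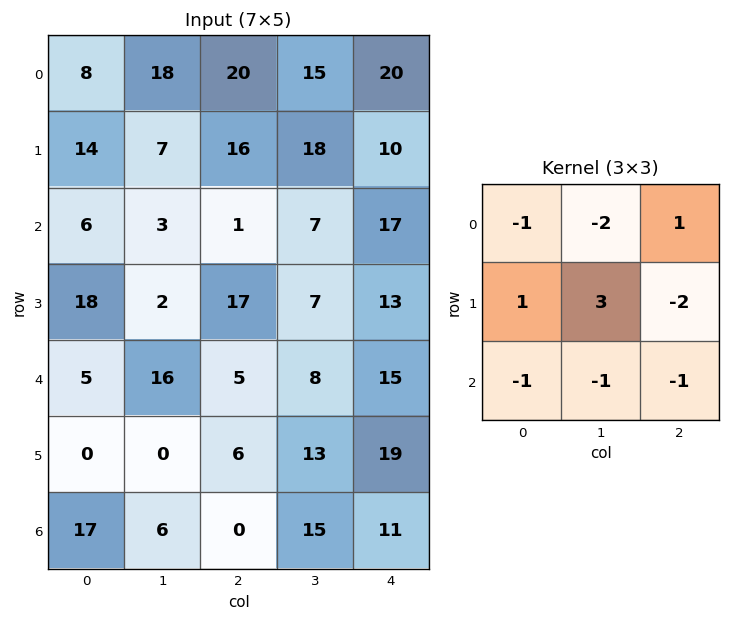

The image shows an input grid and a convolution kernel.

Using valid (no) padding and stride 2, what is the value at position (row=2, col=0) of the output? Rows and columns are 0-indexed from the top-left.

The receptive field on the input at this output position is [5 16 5 / 0 0 6 / 17 6 0]. Elementwise product with the kernel and sum: 5·-1 + 16·-2 + 5·1 + 0·1 + 0·3 + 6·-2 + 17·-1 + 6·-1 + 0·-1.

-67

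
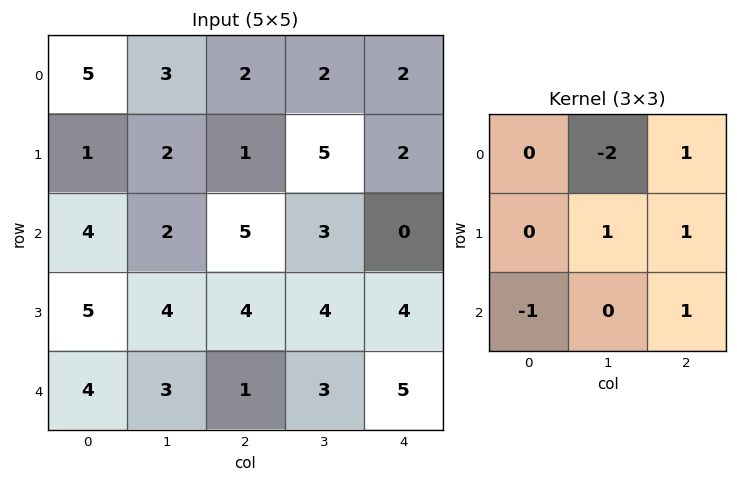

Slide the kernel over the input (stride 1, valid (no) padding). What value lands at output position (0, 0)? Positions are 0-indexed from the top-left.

The receptive field on the input at this output position is [5 3 2 / 1 2 1 / 4 2 5]. Elementwise product with the kernel and sum: 3·-2 + 2·1 + 2·1 + 1·1 + 4·-1 + 5·1.

0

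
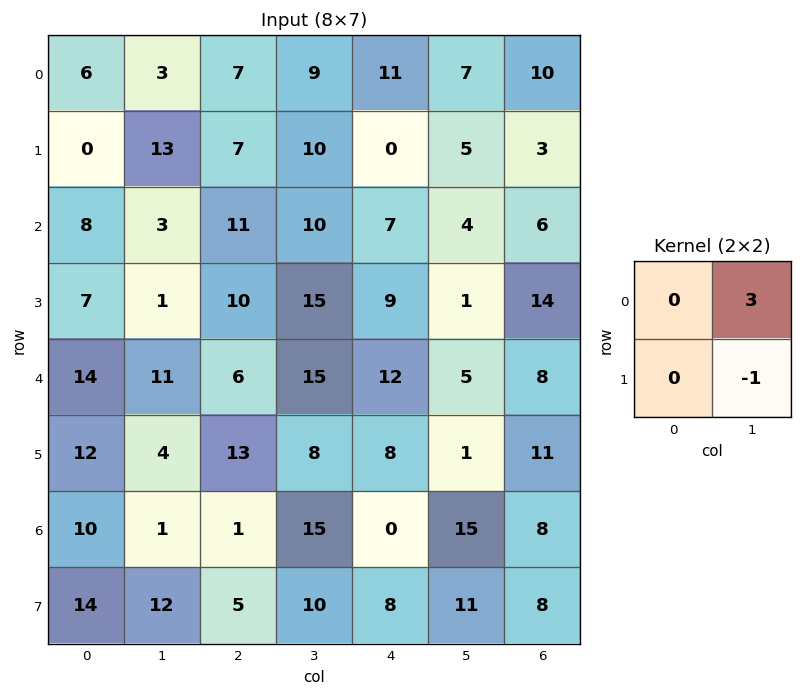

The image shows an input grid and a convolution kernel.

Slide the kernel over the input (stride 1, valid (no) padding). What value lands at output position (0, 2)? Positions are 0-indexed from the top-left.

17

The receptive field on the input at this output position is [7 9 / 7 10]. Elementwise product with the kernel and sum: 9·3 + 10·-1.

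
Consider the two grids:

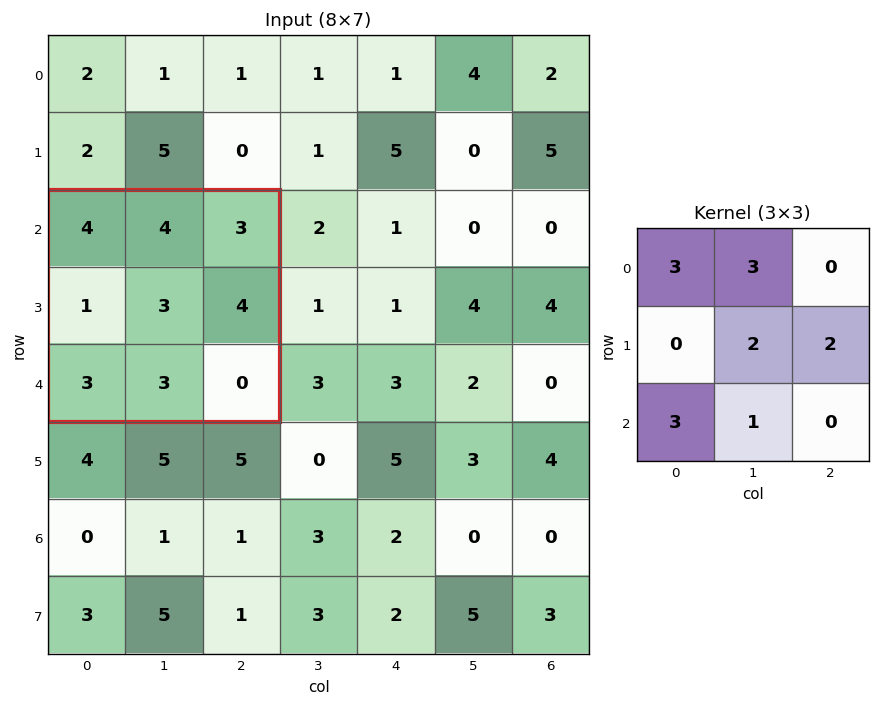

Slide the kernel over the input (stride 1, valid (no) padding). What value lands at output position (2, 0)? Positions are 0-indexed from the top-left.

The receptive field on the input at this output position is [4 4 3 / 1 3 4 / 3 3 0]. Elementwise product with the kernel and sum: 4·3 + 4·3 + 3·2 + 4·2 + 3·3 + 3·1.

50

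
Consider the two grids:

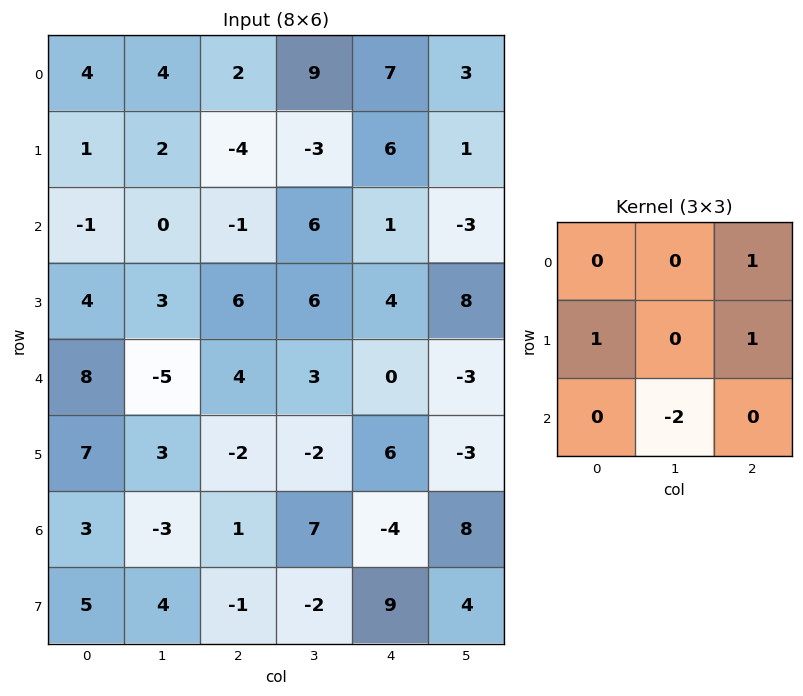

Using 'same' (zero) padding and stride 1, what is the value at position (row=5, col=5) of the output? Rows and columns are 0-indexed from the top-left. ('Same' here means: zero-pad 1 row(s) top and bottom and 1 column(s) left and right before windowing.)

-10

The receptive field on the zero-padded input at this output position is [0 -3 0 / 6 -3 0 / -4 8 0]. Elementwise product with the kernel and sum: 0·1 + 6·1 + 0·1 + 8·-2.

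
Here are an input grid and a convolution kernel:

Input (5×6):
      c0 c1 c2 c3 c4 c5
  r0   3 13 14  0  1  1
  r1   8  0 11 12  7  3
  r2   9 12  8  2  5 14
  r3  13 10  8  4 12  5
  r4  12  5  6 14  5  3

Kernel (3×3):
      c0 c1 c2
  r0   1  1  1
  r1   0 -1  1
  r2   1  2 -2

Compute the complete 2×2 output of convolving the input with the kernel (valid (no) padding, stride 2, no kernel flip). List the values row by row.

58 12
37 47

Output[0,0]: The receptive field on the input at this output position is [3 13 14 / 8 0 11 / 9 12 8]. Elementwise product with the kernel and sum: 3·1 + 13·1 + 14·1 + 0·-1 + 11·1 + 9·1 + 12·2 + 8·-2.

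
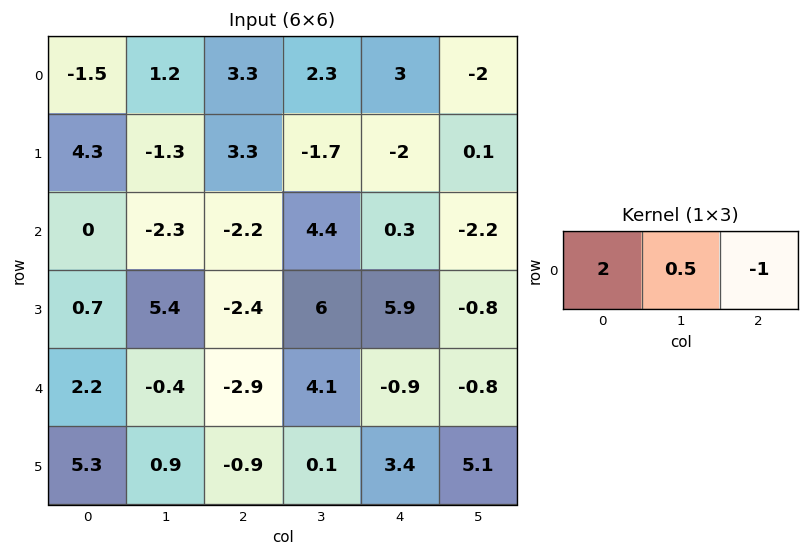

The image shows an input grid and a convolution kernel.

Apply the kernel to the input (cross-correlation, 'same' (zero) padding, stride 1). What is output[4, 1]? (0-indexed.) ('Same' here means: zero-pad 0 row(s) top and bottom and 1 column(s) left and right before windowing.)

The receptive field on the zero-padded input at this output position is [2.2 -0.4 -2.9]. Elementwise product with the kernel and sum: 2.2·2 + -0.4·0.5 + -2.9·-1.

7.1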